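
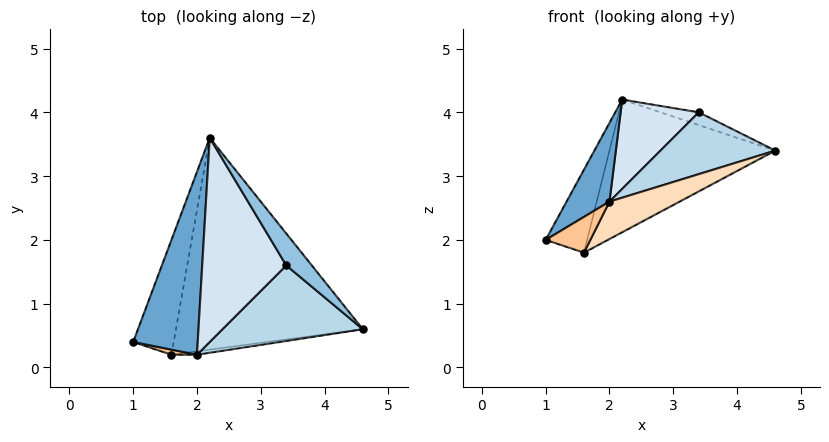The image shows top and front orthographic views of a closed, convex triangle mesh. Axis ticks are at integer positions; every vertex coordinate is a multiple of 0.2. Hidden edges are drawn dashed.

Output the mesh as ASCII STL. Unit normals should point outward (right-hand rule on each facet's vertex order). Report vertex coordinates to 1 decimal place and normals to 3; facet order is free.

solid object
 facet normal -0.533 -0.334 0.777
  outer loop
   vertex 2.0 0.2 2.6
   vertex 2.2 3.6 4.2
   vertex 1.0 0.4 2.0
  endloop
 endfacet
 facet normal 0.612 0.294 0.734
  outer loop
   vertex 3.4 1.6 4.0
   vertex 4.6 0.6 3.4
   vertex 2.2 3.6 4.2
  endloop
 endfacet
 facet normal -0.139 -0.627 0.766
  outer loop
   vertex 3.4 1.6 4.0
   vertex 2.0 0.2 2.6
   vertex 4.6 0.6 3.4
  endloop
 endfacet
 facet normal -0.458 -0.356 0.814
  outer loop
   vertex 3.4 1.6 4.0
   vertex 2.2 3.6 4.2
   vertex 2.0 0.2 2.6
  endloop
 endfacet
 facet normal -0.075 0.584 -0.808
  outer loop
   vertex 1.6 0.2 1.8
   vertex 1.0 0.4 2.0
   vertex 2.2 3.6 4.2
  endloop
 endfacet
 facet normal 0.356 0.496 -0.792
  outer loop
   vertex 1.6 0.2 1.8
   vertex 2.2 3.6 4.2
   vertex 4.6 0.6 3.4
  endloop
 endfacet
 facet normal -0.272 -0.953 0.136
  outer loop
   vertex 1.6 0.2 1.8
   vertex 2.0 0.2 2.6
   vertex 1.0 0.4 2.0
  endloop
 endfacet
 facet normal 0.178 -0.980 -0.089
  outer loop
   vertex 1.6 0.2 1.8
   vertex 4.6 0.6 3.4
   vertex 2.0 0.2 2.6
  endloop
 endfacet
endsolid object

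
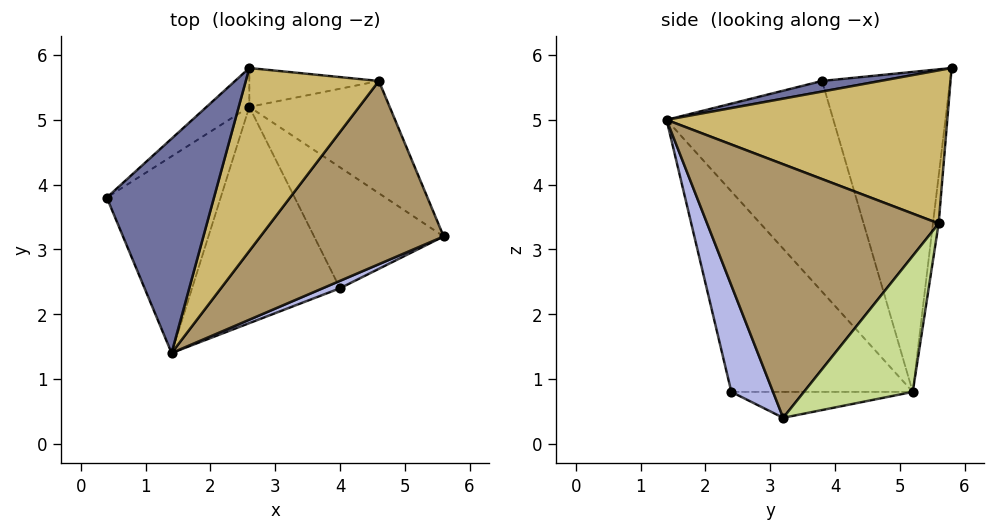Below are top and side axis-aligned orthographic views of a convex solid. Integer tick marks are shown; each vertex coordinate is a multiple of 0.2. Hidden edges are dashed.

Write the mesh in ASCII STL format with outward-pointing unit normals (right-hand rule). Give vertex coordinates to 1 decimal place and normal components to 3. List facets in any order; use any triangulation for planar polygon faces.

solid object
 facet normal 0.096 -0.203 0.974
  outer loop
   vertex 2.6 5.8 5.8
   vertex 0.4 3.8 5.6
   vertex 1.4 1.4 5.0
  endloop
 endfacet
 facet normal -0.854 -0.240 -0.462
  outer loop
   vertex 2.6 5.2 0.8
   vertex 1.4 1.4 5.0
   vertex 0.4 3.8 5.6
  endloop
 endfacet
 facet normal -0.666 0.741 -0.089
  outer loop
   vertex 2.6 5.2 0.8
   vertex 0.4 3.8 5.6
   vertex 2.6 5.8 5.8
  endloop
 endfacet
 facet normal 0.461 -0.884 0.075
  outer loop
   vertex 4.0 2.4 0.8
   vertex 5.6 3.2 0.4
   vertex 1.4 1.4 5.0
  endloop
 endfacet
 facet normal -0.195 -0.098 -0.976
  outer loop
   vertex 4.0 2.4 0.8
   vertex 2.6 5.2 0.8
   vertex 5.6 3.2 0.4
  endloop
 endfacet
 facet normal -0.746 -0.373 -0.551
  outer loop
   vertex 4.0 2.4 0.8
   vertex 1.4 1.4 5.0
   vertex 2.6 5.2 0.8
  endloop
 endfacet
 facet normal 0.448 0.765 -0.463
  outer loop
   vertex 4.6 5.6 3.4
   vertex 5.6 3.2 0.4
   vertex 2.6 5.2 0.8
  endloop
 endfacet
 facet normal -0.044 0.992 -0.119
  outer loop
   vertex 4.6 5.6 3.4
   vertex 2.6 5.2 0.8
   vertex 2.6 5.8 5.8
  endloop
 endfacet
 facet normal 0.754 -0.367 0.545
  outer loop
   vertex 4.6 5.6 3.4
   vertex 1.4 1.4 5.0
   vertex 5.6 3.2 0.4
  endloop
 endfacet
 facet normal 0.718 -0.309 0.624
  outer loop
   vertex 4.6 5.6 3.4
   vertex 2.6 5.8 5.8
   vertex 1.4 1.4 5.0
  endloop
 endfacet
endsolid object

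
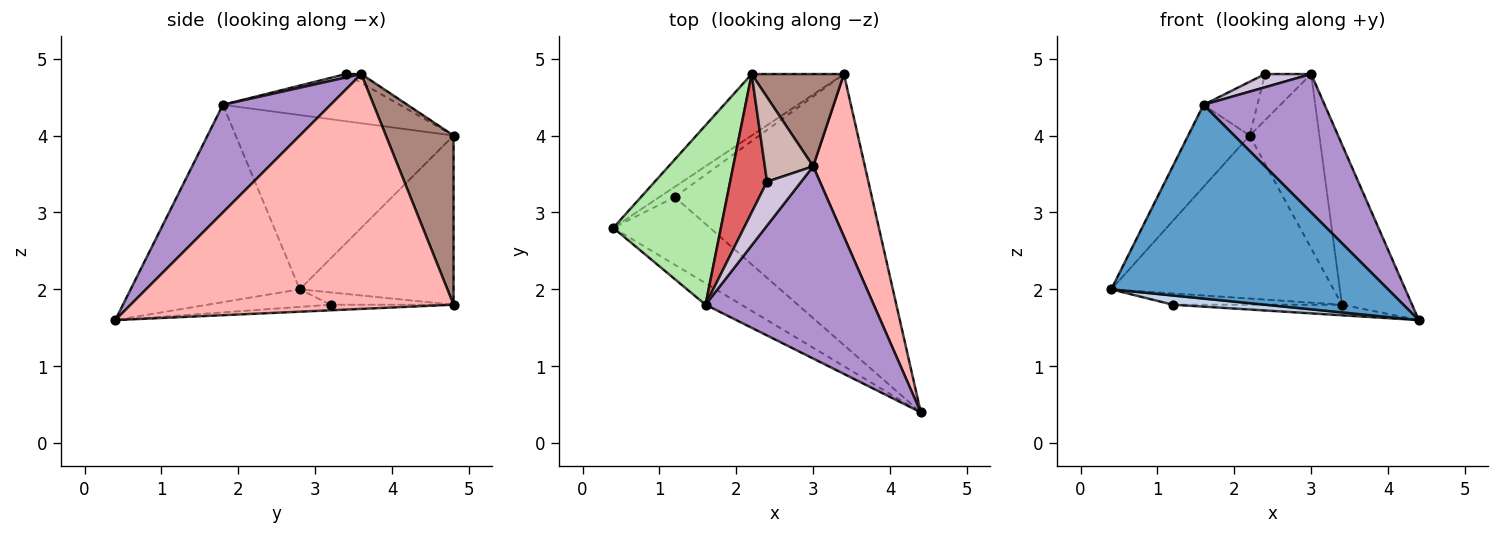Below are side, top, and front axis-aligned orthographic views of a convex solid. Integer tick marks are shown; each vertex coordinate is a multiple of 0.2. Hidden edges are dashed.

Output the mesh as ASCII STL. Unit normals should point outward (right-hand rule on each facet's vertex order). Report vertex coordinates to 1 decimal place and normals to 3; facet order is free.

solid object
 facet normal -0.519 -0.849 -0.094
  outer loop
   vertex 1.6 1.8 4.4
   vertex 0.4 2.8 2.0
   vertex 4.4 0.4 1.6
  endloop
 endfacet
 facet normal -0.177 -0.133 -0.975
  outer loop
   vertex 1.2 3.2 1.8
   vertex 4.4 0.4 1.6
   vertex 0.4 2.8 2.0
  endloop
 endfacet
 facet normal -0.474 0.652 -0.592
  outer loop
   vertex 1.2 3.2 1.8
   vertex 0.4 2.8 2.0
   vertex 3.4 4.8 1.8
  endloop
 endfacet
 facet normal -0.028 0.039 -0.999
  outer loop
   vertex 1.2 3.2 1.8
   vertex 3.4 4.8 1.8
   vertex 4.4 0.4 1.6
  endloop
 endfacet
 facet normal -0.543 0.785 -0.296
  outer loop
   vertex 2.2 4.8 4.0
   vertex 3.4 4.8 1.8
   vertex 0.4 2.8 2.0
  endloop
 endfacet
 facet normal -0.827 0.234 0.511
  outer loop
   vertex 2.2 4.8 4.0
   vertex 0.4 2.8 2.0
   vertex 1.6 1.8 4.4
  endloop
 endfacet
 facet normal -0.766 0.233 0.599
  outer loop
   vertex 2.2 4.8 4.0
   vertex 1.6 1.8 4.4
   vertex 2.4 3.4 4.8
  endloop
 endfacet
 facet normal 0.955 0.208 0.210
  outer loop
   vertex 3.0 3.6 4.8
   vertex 4.4 0.4 1.6
   vertex 3.4 4.8 1.8
  endloop
 endfacet
 facet normal 0.461 -0.519 0.720
  outer loop
   vertex 3.0 3.6 4.8
   vertex 1.6 1.8 4.4
   vertex 4.4 0.4 1.6
  endloop
 endfacet
 facet normal 0.095 -0.286 0.953
  outer loop
   vertex 3.0 3.6 4.8
   vertex 2.4 3.4 4.8
   vertex 1.6 1.8 4.4
  endloop
 endfacet
 facet normal 0.651 0.671 0.355
  outer loop
   vertex 3.0 3.6 4.8
   vertex 3.4 4.8 1.8
   vertex 2.2 4.8 4.0
  endloop
 endfacet
 facet normal -0.158 0.473 0.867
  outer loop
   vertex 3.0 3.6 4.8
   vertex 2.2 4.8 4.0
   vertex 2.4 3.4 4.8
  endloop
 endfacet
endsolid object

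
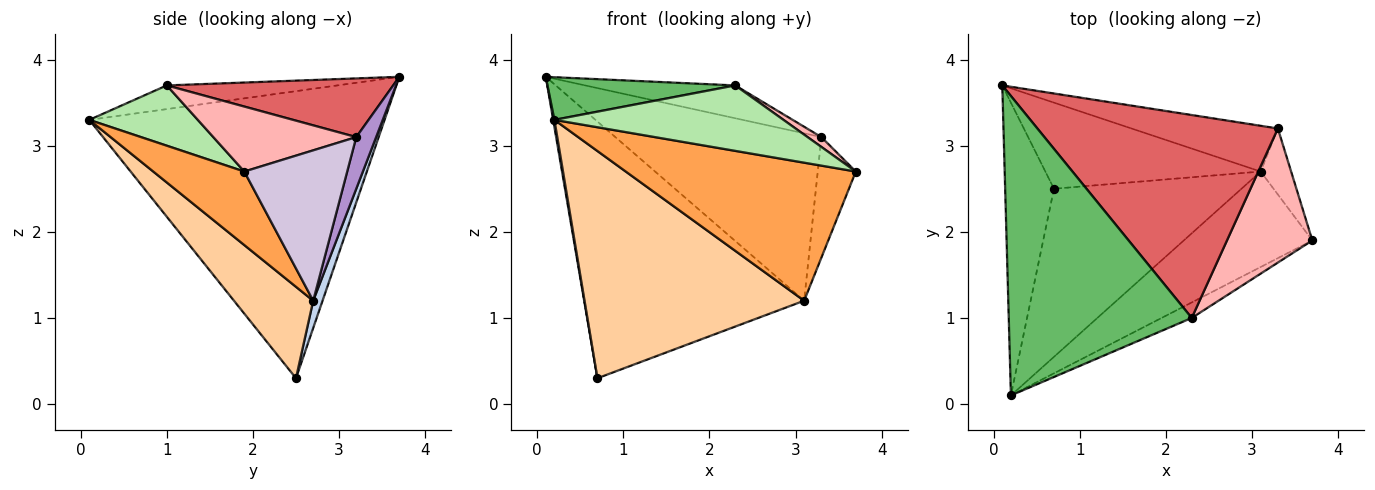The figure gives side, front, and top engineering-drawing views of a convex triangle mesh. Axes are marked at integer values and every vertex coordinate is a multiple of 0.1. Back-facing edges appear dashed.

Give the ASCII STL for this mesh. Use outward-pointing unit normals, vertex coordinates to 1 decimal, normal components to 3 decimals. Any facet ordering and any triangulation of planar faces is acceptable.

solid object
 facet normal -0.986 -0.004 -0.168
  outer loop
   vertex 0.7 2.5 0.3
   vertex 0.2 0.1 3.3
   vertex 0.1 3.7 3.8
  endloop
 endfacet
 facet normal 0.040 0.947 -0.318
  outer loop
   vertex 3.1 2.7 1.2
   vertex 0.7 2.5 0.3
   vertex 0.1 3.7 3.8
  endloop
 endfacet
 facet normal 0.309 -0.782 -0.541
  outer loop
   vertex 3.1 2.7 1.2
   vertex 3.7 1.9 2.7
   vertex 0.2 0.1 3.3
  endloop
 endfacet
 facet normal 0.279 -0.772 -0.571
  outer loop
   vertex 3.1 2.7 1.2
   vertex 0.2 0.1 3.3
   vertex 0.7 2.5 0.3
  endloop
 endfacet
 facet normal -0.127 -0.140 0.982
  outer loop
   vertex 2.3 1.0 3.7
   vertex 0.1 3.7 3.8
   vertex 0.2 0.1 3.3
  endloop
 endfacet
 facet normal 0.419 -0.884 -0.209
  outer loop
   vertex 2.3 1.0 3.7
   vertex 0.2 0.1 3.3
   vertex 3.7 1.9 2.7
  endloop
 endfacet
 facet normal 0.234 0.155 0.960
  outer loop
   vertex 3.3 3.2 3.1
   vertex 0.1 3.7 3.8
   vertex 2.3 1.0 3.7
  endloop
 endfacet
 facet normal 0.605 -0.058 0.794
  outer loop
   vertex 3.3 3.2 3.1
   vertex 2.3 1.0 3.7
   vertex 3.7 1.9 2.7
  endloop
 endfacet
 facet normal 0.093 0.960 -0.263
  outer loop
   vertex 3.3 3.2 3.1
   vertex 3.1 2.7 1.2
   vertex 0.1 3.7 3.8
  endloop
 endfacet
 facet normal 0.921 0.341 -0.187
  outer loop
   vertex 3.3 3.2 3.1
   vertex 3.7 1.9 2.7
   vertex 3.1 2.7 1.2
  endloop
 endfacet
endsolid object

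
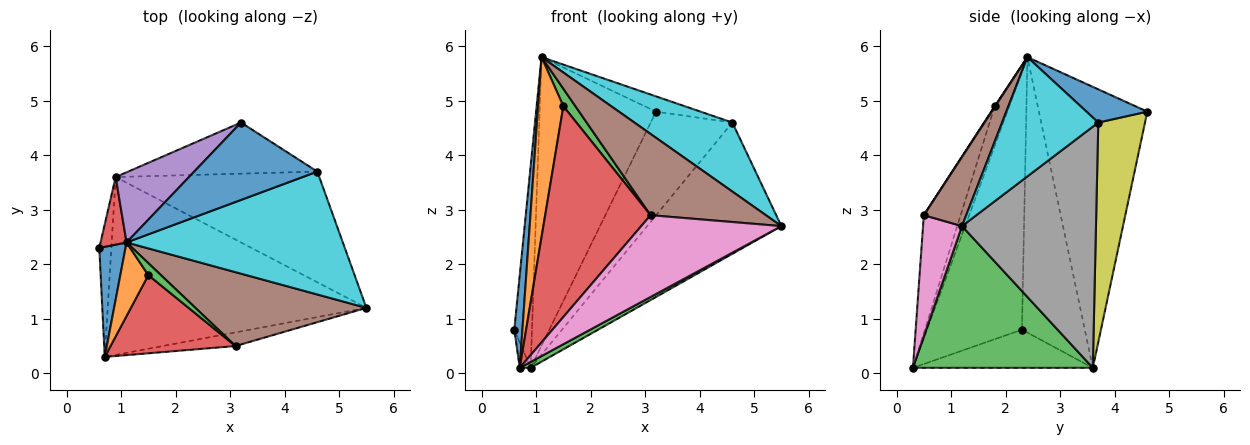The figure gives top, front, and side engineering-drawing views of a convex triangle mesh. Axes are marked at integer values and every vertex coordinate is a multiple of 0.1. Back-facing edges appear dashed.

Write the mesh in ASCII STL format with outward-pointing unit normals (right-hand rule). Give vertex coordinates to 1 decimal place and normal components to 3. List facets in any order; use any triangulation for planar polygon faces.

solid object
 facet normal -0.991 -0.085 0.101
  outer loop
   vertex 0.7 0.3 0.1
   vertex 1.1 2.4 5.8
   vertex 0.6 2.3 0.8
  endloop
 endfacet
 facet normal -0.952 0.058 -0.301
  outer loop
   vertex 0.9 3.6 0.1
   vertex 0.7 0.3 0.1
   vertex 0.6 2.3 0.8
  endloop
 endfacet
 facet normal 0.480 -0.029 -0.877
  outer loop
   vertex 0.9 3.6 0.1
   vertex 5.5 1.2 2.7
   vertex 0.7 0.3 0.1
  endloop
 endfacet
 facet normal -0.959 0.270 0.090
  outer loop
   vertex 0.9 3.6 0.1
   vertex 0.6 2.3 0.8
   vertex 1.1 2.4 5.8
  endloop
 endfacet
 facet normal -0.671 0.720 0.175
  outer loop
   vertex 0.9 3.6 0.1
   vertex 1.1 2.4 5.8
   vertex 3.2 4.6 4.8
  endloop
 endfacet
 facet normal 0.262 -0.714 0.649
  outer loop
   vertex 3.1 0.5 2.9
   vertex 5.5 1.2 2.7
   vertex 1.1 2.4 5.8
  endloop
 endfacet
 facet normal 0.264 -0.951 -0.159
  outer loop
   vertex 3.1 0.5 2.9
   vertex 0.7 0.3 0.1
   vertex 5.5 1.2 2.7
  endloop
 endfacet
 facet normal 0.607 0.608 -0.512
  outer loop
   vertex 4.6 3.7 4.6
   vertex 5.5 1.2 2.7
   vertex 0.9 3.6 0.1
  endloop
 endfacet
 facet normal 0.457 0.798 -0.393
  outer loop
   vertex 4.6 3.7 4.6
   vertex 0.9 3.6 0.1
   vertex 3.2 4.6 4.8
  endloop
 endfacet
 facet normal 0.433 -0.441 0.786
  outer loop
   vertex 4.6 3.7 4.6
   vertex 1.1 2.4 5.8
   vertex 5.5 1.2 2.7
  endloop
 endfacet
 facet normal 0.256 0.187 0.948
  outer loop
   vertex 4.6 3.7 4.6
   vertex 3.2 4.6 4.8
   vertex 1.1 2.4 5.8
  endloop
 endfacet
 facet normal -0.473 -0.816 0.334
  outer loop
   vertex 1.5 1.8 4.9
   vertex 1.1 2.4 5.8
   vertex 0.7 0.3 0.1
  endloop
 endfacet
 facet normal 0.039 -0.823 0.566
  outer loop
   vertex 1.5 1.8 4.9
   vertex 3.1 0.5 2.9
   vertex 1.1 2.4 5.8
  endloop
 endfacet
 facet normal -0.311 -0.891 0.330
  outer loop
   vertex 1.5 1.8 4.9
   vertex 0.7 0.3 0.1
   vertex 3.1 0.5 2.9
  endloop
 endfacet
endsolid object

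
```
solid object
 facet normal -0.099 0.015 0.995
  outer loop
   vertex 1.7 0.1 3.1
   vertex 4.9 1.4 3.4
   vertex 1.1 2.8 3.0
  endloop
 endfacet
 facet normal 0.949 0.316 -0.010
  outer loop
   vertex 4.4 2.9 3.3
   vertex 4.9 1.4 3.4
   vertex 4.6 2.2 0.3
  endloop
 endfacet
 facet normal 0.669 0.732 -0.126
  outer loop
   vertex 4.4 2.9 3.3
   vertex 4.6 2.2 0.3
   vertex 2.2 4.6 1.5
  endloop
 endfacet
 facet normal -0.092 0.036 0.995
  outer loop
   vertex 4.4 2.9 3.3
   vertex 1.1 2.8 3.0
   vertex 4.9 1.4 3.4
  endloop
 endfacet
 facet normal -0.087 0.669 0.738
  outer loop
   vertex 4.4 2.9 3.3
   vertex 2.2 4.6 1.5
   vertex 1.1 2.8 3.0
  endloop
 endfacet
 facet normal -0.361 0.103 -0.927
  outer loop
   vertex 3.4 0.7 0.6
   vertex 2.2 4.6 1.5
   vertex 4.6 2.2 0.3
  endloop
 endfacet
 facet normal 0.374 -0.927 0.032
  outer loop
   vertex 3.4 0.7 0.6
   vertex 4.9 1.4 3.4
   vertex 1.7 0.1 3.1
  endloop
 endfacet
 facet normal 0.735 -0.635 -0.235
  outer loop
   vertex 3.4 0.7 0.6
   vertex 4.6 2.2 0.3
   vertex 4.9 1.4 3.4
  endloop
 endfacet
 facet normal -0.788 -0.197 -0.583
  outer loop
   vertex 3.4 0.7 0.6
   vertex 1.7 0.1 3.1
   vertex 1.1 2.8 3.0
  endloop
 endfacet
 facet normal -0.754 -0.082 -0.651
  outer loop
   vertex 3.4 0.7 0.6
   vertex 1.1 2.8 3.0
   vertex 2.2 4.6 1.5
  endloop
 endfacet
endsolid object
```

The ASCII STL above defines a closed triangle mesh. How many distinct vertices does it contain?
7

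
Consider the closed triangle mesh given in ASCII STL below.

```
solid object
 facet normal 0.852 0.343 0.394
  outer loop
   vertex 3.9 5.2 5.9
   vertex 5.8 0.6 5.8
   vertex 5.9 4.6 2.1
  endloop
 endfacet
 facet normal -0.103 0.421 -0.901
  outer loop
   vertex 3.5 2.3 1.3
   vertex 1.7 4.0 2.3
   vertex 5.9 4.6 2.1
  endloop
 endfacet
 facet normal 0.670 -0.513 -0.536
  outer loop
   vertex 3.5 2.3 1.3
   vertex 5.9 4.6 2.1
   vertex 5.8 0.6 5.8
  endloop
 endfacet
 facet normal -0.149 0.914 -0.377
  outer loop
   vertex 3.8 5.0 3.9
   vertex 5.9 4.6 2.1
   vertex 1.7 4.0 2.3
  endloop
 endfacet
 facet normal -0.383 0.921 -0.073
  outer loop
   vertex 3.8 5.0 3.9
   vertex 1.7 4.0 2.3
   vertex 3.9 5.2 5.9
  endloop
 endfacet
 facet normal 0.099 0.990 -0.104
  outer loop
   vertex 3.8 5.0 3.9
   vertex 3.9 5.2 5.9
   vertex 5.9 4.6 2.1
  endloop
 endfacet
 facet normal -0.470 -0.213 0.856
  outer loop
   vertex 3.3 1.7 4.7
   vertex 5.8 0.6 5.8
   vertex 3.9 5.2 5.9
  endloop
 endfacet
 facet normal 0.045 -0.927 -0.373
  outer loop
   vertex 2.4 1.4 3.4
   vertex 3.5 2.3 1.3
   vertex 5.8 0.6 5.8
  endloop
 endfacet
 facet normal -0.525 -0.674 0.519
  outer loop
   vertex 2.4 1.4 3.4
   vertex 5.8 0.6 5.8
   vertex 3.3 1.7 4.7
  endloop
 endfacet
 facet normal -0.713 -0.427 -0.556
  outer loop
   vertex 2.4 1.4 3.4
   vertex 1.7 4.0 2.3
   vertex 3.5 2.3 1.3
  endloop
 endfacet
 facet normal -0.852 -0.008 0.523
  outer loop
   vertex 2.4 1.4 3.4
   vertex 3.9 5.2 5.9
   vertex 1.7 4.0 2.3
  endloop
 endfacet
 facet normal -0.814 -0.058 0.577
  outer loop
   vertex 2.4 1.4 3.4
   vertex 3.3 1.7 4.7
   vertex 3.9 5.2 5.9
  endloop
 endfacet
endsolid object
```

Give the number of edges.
18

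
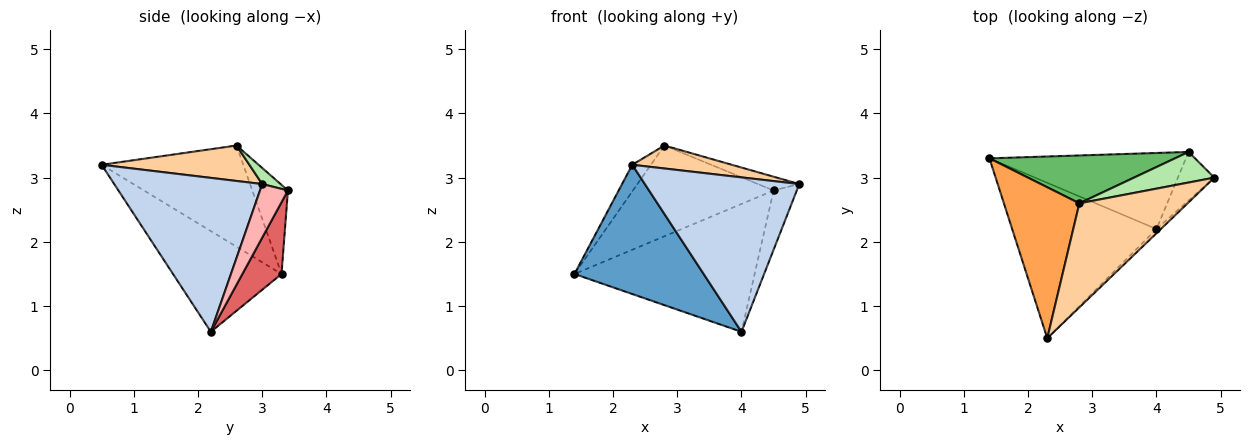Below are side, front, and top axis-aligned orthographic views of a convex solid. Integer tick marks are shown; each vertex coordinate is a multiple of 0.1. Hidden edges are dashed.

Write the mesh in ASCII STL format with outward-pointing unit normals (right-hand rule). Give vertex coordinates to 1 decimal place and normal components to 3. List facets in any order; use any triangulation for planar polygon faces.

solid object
 facet normal -0.473 -0.563 -0.678
  outer loop
   vertex 4.0 2.2 0.6
   vertex 2.3 0.5 3.2
   vertex 1.4 3.3 1.5
  endloop
 endfacet
 facet normal 0.692 -0.722 -0.020
  outer loop
   vertex 4.0 2.2 0.6
   vertex 4.9 3.0 2.9
   vertex 2.3 0.5 3.2
  endloop
 endfacet
 facet normal -0.797 0.105 0.595
  outer loop
   vertex 2.8 2.6 3.5
   vertex 1.4 3.3 1.5
   vertex 2.3 0.5 3.2
  endloop
 endfacet
 facet normal 0.305 -0.205 0.930
  outer loop
   vertex 2.8 2.6 3.5
   vertex 2.3 0.5 3.2
   vertex 4.9 3.0 2.9
  endloop
 endfacet
 facet normal -0.219 0.863 0.455
  outer loop
   vertex 4.5 3.4 2.8
   vertex 1.4 3.3 1.5
   vertex 2.8 2.6 3.5
  endloop
 endfacet
 facet normal 0.179 0.404 0.897
  outer loop
   vertex 4.5 3.4 2.8
   vertex 2.8 2.6 3.5
   vertex 4.9 3.0 2.9
  endloop
 endfacet
 facet normal 0.183 0.845 -0.503
  outer loop
   vertex 4.5 3.4 2.8
   vertex 4.0 2.2 0.6
   vertex 1.4 3.3 1.5
  endloop
 endfacet
 facet normal 0.682 0.566 -0.464
  outer loop
   vertex 4.5 3.4 2.8
   vertex 4.9 3.0 2.9
   vertex 4.0 2.2 0.6
  endloop
 endfacet
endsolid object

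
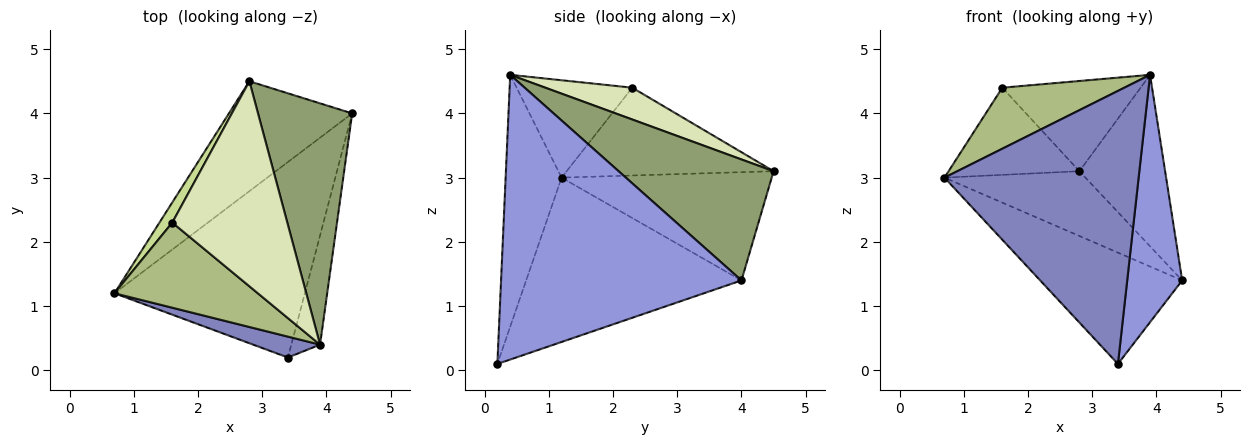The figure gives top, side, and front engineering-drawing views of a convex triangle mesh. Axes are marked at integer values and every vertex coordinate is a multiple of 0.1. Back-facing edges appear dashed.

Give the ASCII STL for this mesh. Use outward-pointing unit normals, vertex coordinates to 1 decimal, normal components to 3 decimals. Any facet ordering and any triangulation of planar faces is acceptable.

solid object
 facet normal -0.600 0.396 -0.695
  outer loop
   vertex 3.4 0.2 0.1
   vertex 0.7 1.2 3.0
   vertex 4.4 4.0 1.4
  endloop
 endfacet
 facet normal -0.276 -0.958 0.073
  outer loop
   vertex 3.4 0.2 0.1
   vertex 3.9 0.4 4.6
   vertex 0.7 1.2 3.0
  endloop
 endfacet
 facet normal 0.970 -0.222 -0.098
  outer loop
   vertex 3.4 0.2 0.1
   vertex 4.4 4.0 1.4
   vertex 3.9 0.4 4.6
  endloop
 endfacet
 facet normal -0.603 0.405 -0.687
  outer loop
   vertex 2.8 4.5 3.1
   vertex 4.4 4.0 1.4
   vertex 0.7 1.2 3.0
  endloop
 endfacet
 facet normal 0.723 0.400 0.563
  outer loop
   vertex 2.8 4.5 3.1
   vertex 3.9 0.4 4.6
   vertex 4.4 4.0 1.4
  endloop
 endfacet
 facet normal -0.483 -0.510 0.711
  outer loop
   vertex 1.6 2.3 4.4
   vertex 0.7 1.2 3.0
   vertex 3.9 0.4 4.6
  endloop
 endfacet
 facet normal -0.839 0.530 0.123
  outer loop
   vertex 1.6 2.3 4.4
   vertex 2.8 4.5 3.1
   vertex 0.7 1.2 3.0
  endloop
 endfacet
 facet normal 0.245 0.390 0.887
  outer loop
   vertex 1.6 2.3 4.4
   vertex 3.9 0.4 4.6
   vertex 2.8 4.5 3.1
  endloop
 endfacet
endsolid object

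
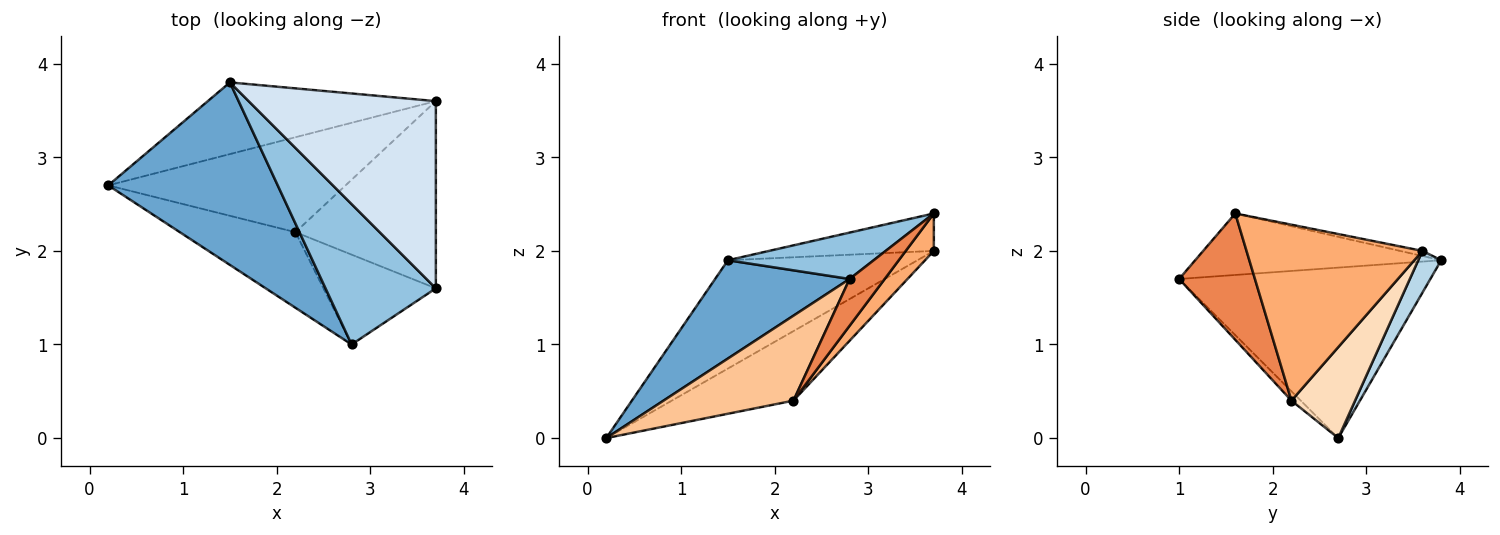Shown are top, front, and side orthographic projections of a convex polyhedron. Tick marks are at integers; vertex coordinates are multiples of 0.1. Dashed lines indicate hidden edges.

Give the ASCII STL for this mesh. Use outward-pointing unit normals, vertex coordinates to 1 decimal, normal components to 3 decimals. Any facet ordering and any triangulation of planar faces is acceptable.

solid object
 facet normal -0.663 -0.355 0.659
  outer loop
   vertex 2.8 1.0 1.7
   vertex 1.5 3.8 1.9
   vertex 0.2 2.7 0.0
  endloop
 endfacet
 facet normal -0.468 -0.277 0.839
  outer loop
   vertex 2.8 1.0 1.7
   vertex 3.7 1.6 2.4
   vertex 1.5 3.8 1.9
  endloop
 endfacet
 facet normal 0.100 0.830 -0.549
  outer loop
   vertex 3.7 3.6 2.0
   vertex 0.2 2.7 0.0
   vertex 1.5 3.8 1.9
  endloop
 endfacet
 facet normal -0.027 0.196 0.980
  outer loop
   vertex 3.7 3.6 2.0
   vertex 1.5 3.8 1.9
   vertex 3.7 1.6 2.4
  endloop
 endfacet
 facet normal 0.706 -0.327 -0.628
  outer loop
   vertex 2.2 2.2 0.4
   vertex 3.7 1.6 2.4
   vertex 2.8 1.0 1.7
  endloop
 endfacet
 facet normal 0.776 -0.124 -0.619
  outer loop
   vertex 2.2 2.2 0.4
   vertex 3.7 3.6 2.0
   vertex 3.7 1.6 2.4
  endloop
 endfacet
 facet normal -0.054 -0.746 -0.664
  outer loop
   vertex 2.2 2.2 0.4
   vertex 2.8 1.0 1.7
   vertex 0.2 2.7 0.0
  endloop
 endfacet
 facet normal 0.295 0.565 -0.771
  outer loop
   vertex 2.2 2.2 0.4
   vertex 0.2 2.7 0.0
   vertex 3.7 3.6 2.0
  endloop
 endfacet
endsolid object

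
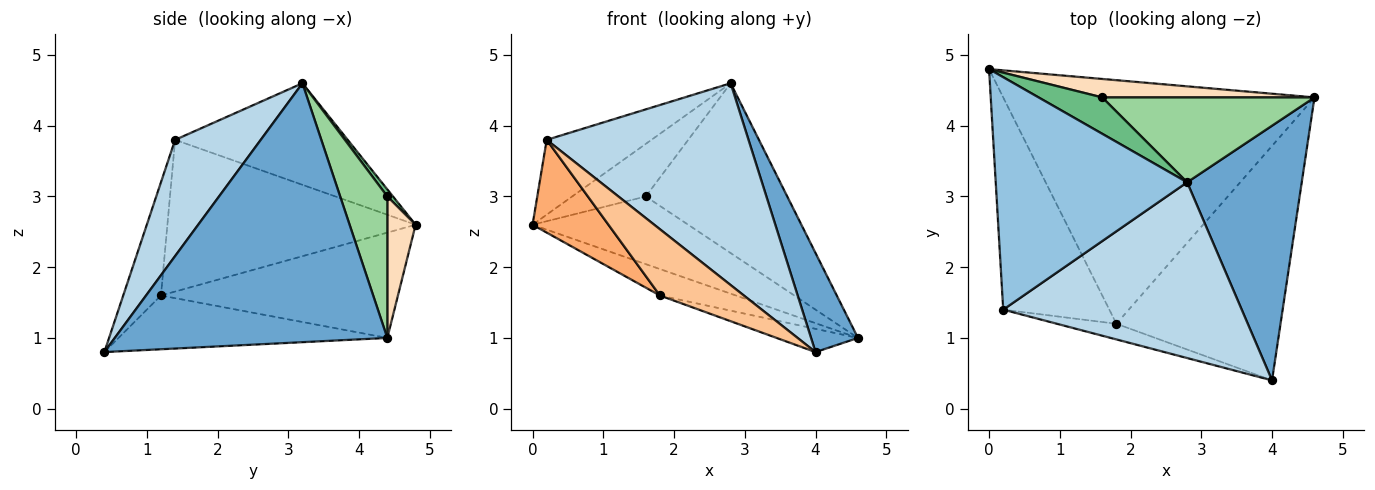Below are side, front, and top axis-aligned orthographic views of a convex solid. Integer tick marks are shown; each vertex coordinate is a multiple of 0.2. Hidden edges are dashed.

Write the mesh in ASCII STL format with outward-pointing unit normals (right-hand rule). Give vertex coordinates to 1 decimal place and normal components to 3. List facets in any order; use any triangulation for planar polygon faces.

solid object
 facet normal 0.903 -0.155 0.400
  outer loop
   vertex 2.8 3.2 4.6
   vertex 4.0 0.4 0.8
   vertex 4.6 4.4 1.0
  endloop
 endfacet
 facet normal -0.451 0.273 0.850
  outer loop
   vertex 0.2 1.4 3.8
   vertex 2.8 3.2 4.6
   vertex 0.0 4.8 2.6
  endloop
 endfacet
 facet normal 0.305 -0.718 0.625
  outer loop
   vertex 0.2 1.4 3.8
   vertex 4.0 0.4 0.8
   vertex 2.8 3.2 4.6
  endloop
 endfacet
 facet normal -0.319 0.102 -0.942
  outer loop
   vertex 1.8 1.2 1.6
   vertex 0.0 4.8 2.6
   vertex 4.6 4.4 1.0
  endloop
 endfacet
 facet normal -0.310 0.094 -0.946
  outer loop
   vertex 1.8 1.2 1.6
   vertex 4.6 4.4 1.0
   vertex 4.0 0.4 0.8
  endloop
 endfacet
 facet normal -0.795 -0.243 -0.556
  outer loop
   vertex 1.8 1.2 1.6
   vertex 0.2 1.4 3.8
   vertex 0.0 4.8 2.6
  endloop
 endfacet
 facet normal -0.401 -0.892 -0.210
  outer loop
   vertex 1.8 1.2 1.6
   vertex 4.0 0.4 0.8
   vertex 0.2 1.4 3.8
  endloop
 endfacet
 facet normal 0.173 0.950 0.259
  outer loop
   vertex 1.6 4.4 3.0
   vertex 4.6 4.4 1.0
   vertex 0.0 4.8 2.6
  endloop
 endfacet
 facet normal 0.063 0.821 0.568
  outer loop
   vertex 1.6 4.4 3.0
   vertex 0.0 4.8 2.6
   vertex 2.8 3.2 4.6
  endloop
 endfacet
 facet normal 0.286 0.857 0.429
  outer loop
   vertex 1.6 4.4 3.0
   vertex 2.8 3.2 4.6
   vertex 4.6 4.4 1.0
  endloop
 endfacet
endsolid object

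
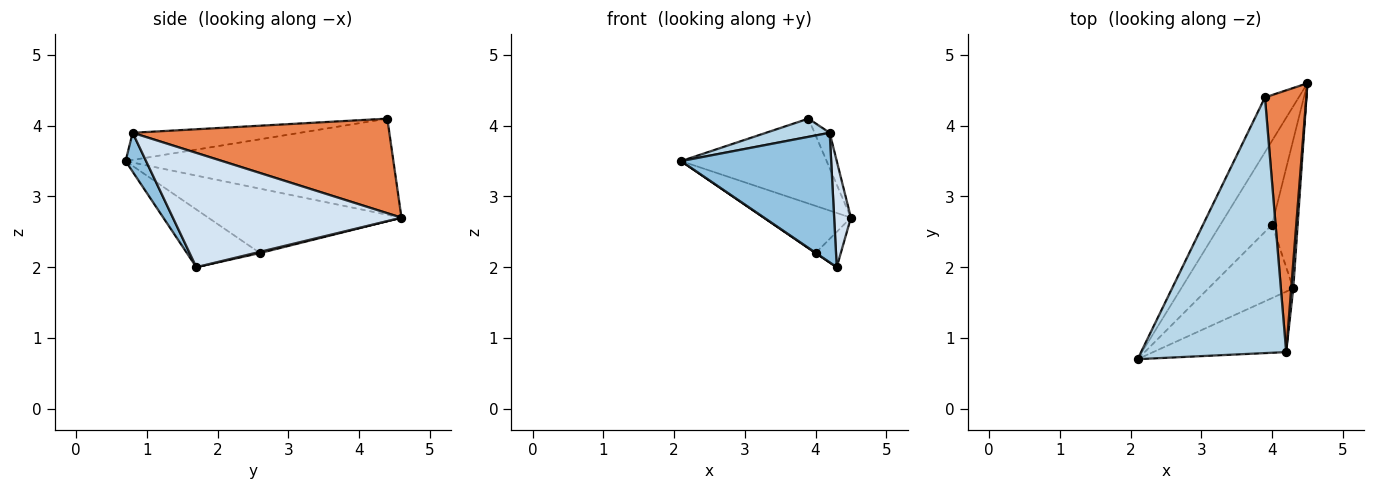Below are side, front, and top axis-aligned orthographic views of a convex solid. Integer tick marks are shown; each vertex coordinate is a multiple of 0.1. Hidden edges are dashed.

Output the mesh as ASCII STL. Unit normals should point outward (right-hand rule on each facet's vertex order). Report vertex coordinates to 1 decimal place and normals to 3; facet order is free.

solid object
 facet normal -0.840 0.456 -0.295
  outer loop
   vertex 3.9 4.4 4.1
   vertex 4.5 4.6 2.7
   vertex 2.1 0.7 3.5
  endloop
 endfacet
 facet normal 0.123 -0.899 -0.420
  outer loop
   vertex 4.2 0.8 3.9
   vertex 2.1 0.7 3.5
   vertex 4.3 1.7 2.0
  endloop
 endfacet
 facet normal -0.183 -0.070 0.981
  outer loop
   vertex 4.2 0.8 3.9
   vertex 3.9 4.4 4.1
   vertex 2.1 0.7 3.5
  endloop
 endfacet
 facet normal 0.997 -0.073 0.018
  outer loop
   vertex 4.2 0.8 3.9
   vertex 4.3 1.7 2.0
   vertex 4.5 4.6 2.7
  endloop
 endfacet
 facet normal 0.915 0.054 0.400
  outer loop
   vertex 4.2 0.8 3.9
   vertex 4.5 4.6 2.7
   vertex 3.9 4.4 4.1
  endloop
 endfacet
 facet normal -0.736 0.332 -0.591
  outer loop
   vertex 4.0 2.6 2.2
   vertex 2.1 0.7 3.5
   vertex 4.5 4.6 2.7
  endloop
 endfacet
 facet normal -0.562 -0.004 -0.827
  outer loop
   vertex 4.0 2.6 2.2
   vertex 4.3 1.7 2.0
   vertex 2.1 0.7 3.5
  endloop
 endfacet
 facet normal 0.046 0.231 -0.972
  outer loop
   vertex 4.0 2.6 2.2
   vertex 4.5 4.6 2.7
   vertex 4.3 1.7 2.0
  endloop
 endfacet
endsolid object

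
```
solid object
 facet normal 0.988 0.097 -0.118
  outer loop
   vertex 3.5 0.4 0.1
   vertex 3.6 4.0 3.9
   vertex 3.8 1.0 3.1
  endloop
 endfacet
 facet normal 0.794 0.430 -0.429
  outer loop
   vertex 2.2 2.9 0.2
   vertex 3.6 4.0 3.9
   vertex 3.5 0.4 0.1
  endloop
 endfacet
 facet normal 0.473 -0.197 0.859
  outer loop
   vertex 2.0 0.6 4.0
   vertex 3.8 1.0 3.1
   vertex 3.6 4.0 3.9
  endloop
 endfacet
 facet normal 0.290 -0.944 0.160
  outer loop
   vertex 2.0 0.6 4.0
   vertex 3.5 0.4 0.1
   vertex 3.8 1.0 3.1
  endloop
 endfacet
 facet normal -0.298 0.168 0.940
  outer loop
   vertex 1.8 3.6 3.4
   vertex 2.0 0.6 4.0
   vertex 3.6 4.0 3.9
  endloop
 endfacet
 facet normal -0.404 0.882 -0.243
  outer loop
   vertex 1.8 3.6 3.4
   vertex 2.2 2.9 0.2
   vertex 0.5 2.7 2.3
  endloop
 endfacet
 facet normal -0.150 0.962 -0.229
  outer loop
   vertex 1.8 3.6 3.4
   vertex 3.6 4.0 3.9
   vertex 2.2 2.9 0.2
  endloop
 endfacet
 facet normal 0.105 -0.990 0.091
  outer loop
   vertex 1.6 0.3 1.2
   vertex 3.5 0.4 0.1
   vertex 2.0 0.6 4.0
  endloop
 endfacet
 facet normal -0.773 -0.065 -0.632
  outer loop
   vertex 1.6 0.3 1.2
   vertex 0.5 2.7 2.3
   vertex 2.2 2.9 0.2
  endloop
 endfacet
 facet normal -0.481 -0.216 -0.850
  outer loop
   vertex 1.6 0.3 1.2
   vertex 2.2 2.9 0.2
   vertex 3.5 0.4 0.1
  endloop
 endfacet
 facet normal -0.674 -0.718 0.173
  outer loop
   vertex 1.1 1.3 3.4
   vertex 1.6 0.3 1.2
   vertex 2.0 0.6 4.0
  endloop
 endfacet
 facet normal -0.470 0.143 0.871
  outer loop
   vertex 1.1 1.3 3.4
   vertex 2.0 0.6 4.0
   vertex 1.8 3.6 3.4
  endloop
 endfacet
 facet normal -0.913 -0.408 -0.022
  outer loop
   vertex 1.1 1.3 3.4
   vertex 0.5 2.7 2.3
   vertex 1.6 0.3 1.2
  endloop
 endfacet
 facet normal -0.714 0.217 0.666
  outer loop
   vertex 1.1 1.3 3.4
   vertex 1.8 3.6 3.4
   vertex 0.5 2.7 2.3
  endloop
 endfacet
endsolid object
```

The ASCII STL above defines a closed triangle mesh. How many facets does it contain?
14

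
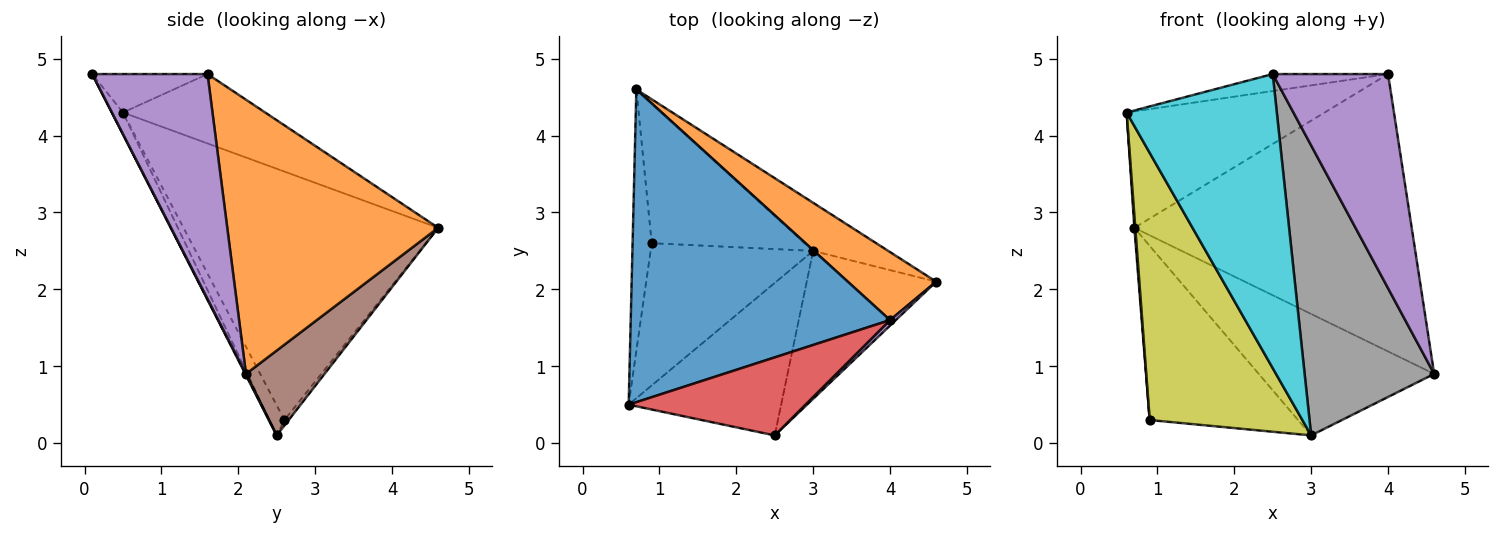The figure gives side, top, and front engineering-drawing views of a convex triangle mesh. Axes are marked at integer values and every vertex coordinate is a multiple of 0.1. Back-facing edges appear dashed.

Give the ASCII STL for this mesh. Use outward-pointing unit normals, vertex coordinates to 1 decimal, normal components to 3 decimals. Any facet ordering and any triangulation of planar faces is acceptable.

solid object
 facet normal -0.243 0.338 0.909
  outer loop
   vertex 4.0 1.6 4.8
   vertex 0.7 4.6 2.8
   vertex 0.6 0.5 4.3
  endloop
 endfacet
 facet normal 0.594 0.781 0.192
  outer loop
   vertex 4.0 1.6 4.8
   vertex 4.6 2.1 0.9
   vertex 0.7 4.6 2.8
  endloop
 endfacet
 facet normal -0.997 -0.004 -0.077
  outer loop
   vertex 0.9 2.6 0.3
   vertex 0.6 0.5 4.3
   vertex 0.7 4.6 2.8
  endloop
 endfacet
 facet normal -0.208 0.208 0.956
  outer loop
   vertex 2.5 0.1 4.8
   vertex 4.0 1.6 4.8
   vertex 0.6 0.5 4.3
  endloop
 endfacet
 facet normal 0.707 -0.707 0.018
  outer loop
   vertex 2.5 0.1 4.8
   vertex 4.6 2.1 0.9
   vertex 4.0 1.6 4.8
  endloop
 endfacet
 facet normal 0.385 0.858 -0.340
  outer loop
   vertex 3.0 2.5 0.1
   vertex 0.7 4.6 2.8
   vertex 4.6 2.1 0.9
  endloop
 endfacet
 facet normal -0.022 0.780 -0.626
  outer loop
   vertex 3.0 2.5 0.1
   vertex 0.9 2.6 0.3
   vertex 0.7 4.6 2.8
  endloop
 endfacet
 facet normal 0.004 -0.891 -0.454
  outer loop
   vertex 3.0 2.5 0.1
   vertex 4.6 2.1 0.9
   vertex 2.5 0.1 4.8
  endloop
 endfacet
 facet normal -0.086 -0.879 -0.468
  outer loop
   vertex 3.0 2.5 0.1
   vertex 0.6 0.5 4.3
   vertex 0.9 2.6 0.3
  endloop
 endfacet
 facet normal -0.066 -0.886 -0.459
  outer loop
   vertex 3.0 2.5 0.1
   vertex 2.5 0.1 4.8
   vertex 0.6 0.5 4.3
  endloop
 endfacet
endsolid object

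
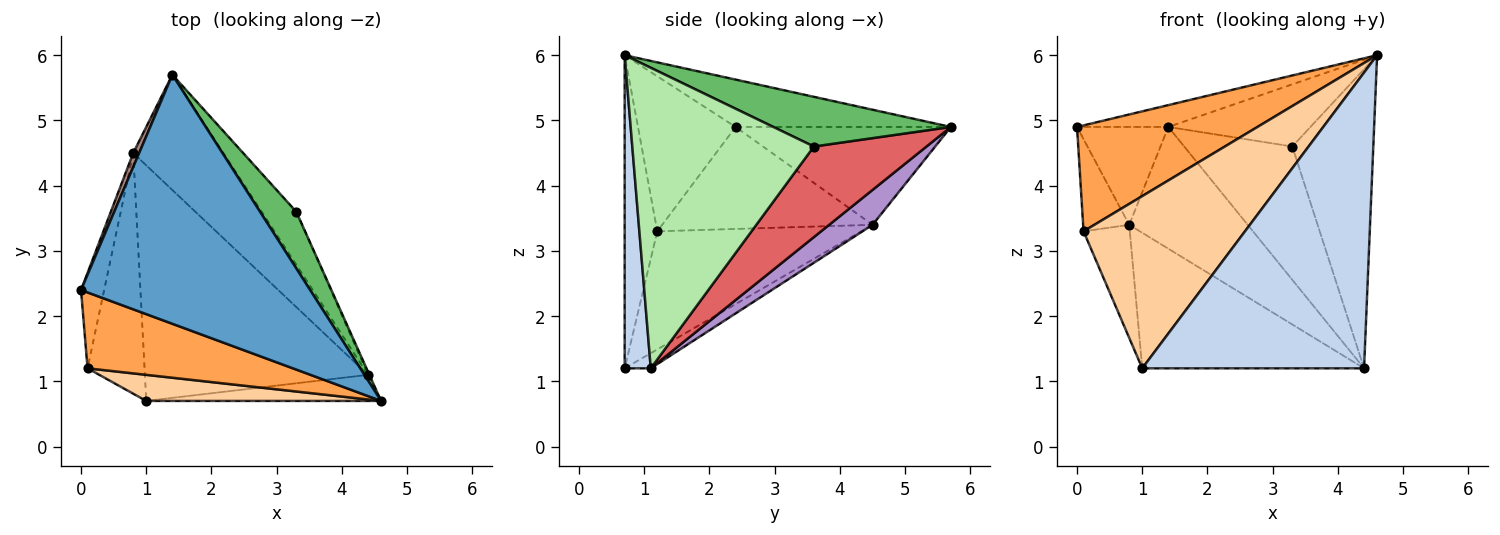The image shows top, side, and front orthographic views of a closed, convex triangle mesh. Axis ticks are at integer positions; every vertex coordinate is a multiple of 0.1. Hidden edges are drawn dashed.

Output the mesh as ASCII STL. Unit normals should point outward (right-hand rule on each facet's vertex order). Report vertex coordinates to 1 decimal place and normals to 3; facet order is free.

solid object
 facet normal -0.202 0.086 0.976
  outer loop
   vertex 1.4 5.7 4.9
   vertex 0.0 2.4 4.9
   vertex 4.6 0.7 6.0
  endloop
 endfacet
 facet normal 0.116 -0.989 -0.087
  outer loop
   vertex 4.4 1.1 1.2
   vertex 4.6 0.7 6.0
   vertex 1.0 0.7 1.2
  endloop
 endfacet
 facet normal -0.403 -0.744 0.533
  outer loop
   vertex 0.1 1.2 3.3
   vertex 4.6 0.7 6.0
   vertex 0.0 2.4 4.9
  endloop
 endfacet
 facet normal -0.196 -0.970 0.147
  outer loop
   vertex 0.1 1.2 3.3
   vertex 1.0 0.7 1.2
   vertex 4.6 0.7 6.0
  endloop
 endfacet
 facet normal 0.678 0.543 0.495
  outer loop
   vertex 3.3 3.6 4.6
   vertex 1.4 5.7 4.9
   vertex 4.6 0.7 6.0
  endloop
 endfacet
 facet normal 0.913 0.407 -0.004
  outer loop
   vertex 3.3 3.6 4.6
   vertex 4.6 0.7 6.0
   vertex 4.4 1.1 1.2
  endloop
 endfacet
 facet normal 0.696 0.667 -0.266
  outer loop
   vertex 3.3 3.6 4.6
   vertex 4.4 1.1 1.2
   vertex 1.4 5.7 4.9
  endloop
 endfacet
 facet normal -0.882 0.200 -0.426
  outer loop
   vertex 0.8 4.5 3.4
   vertex 1.0 0.7 1.2
   vertex 0.1 1.2 3.3
  endloop
 endfacet
 facet normal 0.257 0.702 -0.664
  outer loop
   vertex 0.8 4.5 3.4
   vertex 1.4 5.7 4.9
   vertex 4.4 1.1 1.2
  endloop
 endfacet
 facet normal -0.059 0.498 -0.865
  outer loop
   vertex 0.8 4.5 3.4
   vertex 4.4 1.1 1.2
   vertex 1.0 0.7 1.2
  endloop
 endfacet
 facet normal -0.919 0.390 0.056
  outer loop
   vertex 0.8 4.5 3.4
   vertex 0.0 2.4 4.9
   vertex 1.4 5.7 4.9
  endloop
 endfacet
 facet normal -0.954 0.209 -0.216
  outer loop
   vertex 0.8 4.5 3.4
   vertex 0.1 1.2 3.3
   vertex 0.0 2.4 4.9
  endloop
 endfacet
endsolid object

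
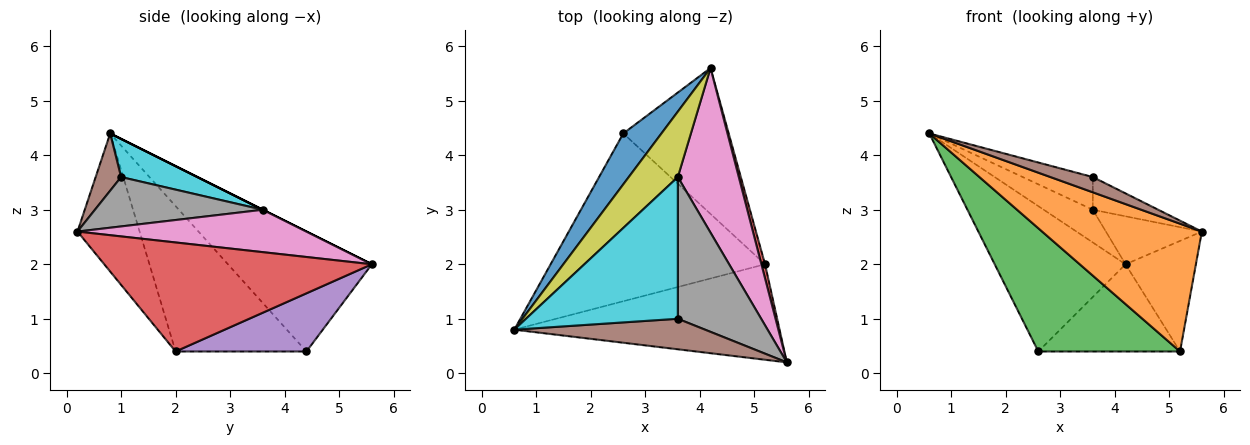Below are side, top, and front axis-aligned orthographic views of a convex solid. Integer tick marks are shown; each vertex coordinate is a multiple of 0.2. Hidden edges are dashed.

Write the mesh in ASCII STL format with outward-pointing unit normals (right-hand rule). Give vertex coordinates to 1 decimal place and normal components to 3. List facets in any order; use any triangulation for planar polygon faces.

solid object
 facet normal -0.720 0.655 0.229
  outer loop
   vertex 2.6 4.4 0.4
   vertex 0.6 0.8 4.4
   vertex 4.2 5.6 2.0
  endloop
 endfacet
 facet normal -0.298 -0.765 -0.572
  outer loop
   vertex 5.2 2.0 0.4
   vertex 5.6 0.2 2.6
   vertex 0.6 0.8 4.4
  endloop
 endfacet
 facet normal -0.480 -0.519 -0.707
  outer loop
   vertex 5.2 2.0 0.4
   vertex 0.6 0.8 4.4
   vertex 2.6 4.4 0.4
  endloop
 endfacet
 facet normal 0.967 0.254 0.032
  outer loop
   vertex 5.2 2.0 0.4
   vertex 4.2 5.6 2.0
   vertex 5.6 0.2 2.6
  endloop
 endfacet
 facet normal 0.428 0.464 -0.776
  outer loop
   vertex 5.2 2.0 0.4
   vertex 2.6 4.4 0.4
   vertex 4.2 5.6 2.0
  endloop
 endfacet
 facet normal 0.259 -0.432 0.864
  outer loop
   vertex 3.6 1.0 3.6
   vertex 0.6 0.8 4.4
   vertex 5.6 0.2 2.6
  endloop
 endfacet
 facet normal 0.555 0.233 0.798
  outer loop
   vertex 3.6 3.6 3.0
   vertex 5.6 0.2 2.6
   vertex 4.2 5.6 2.0
  endloop
 endfacet
 facet normal 0.500 0.195 0.844
  outer loop
   vertex 3.6 3.6 3.0
   vertex 3.6 1.0 3.6
   vertex 5.6 0.2 2.6
  endloop
 endfacet
 facet normal 0.000 0.447 0.894
  outer loop
   vertex 3.6 3.6 3.0
   vertex 4.2 5.6 2.0
   vertex 0.6 0.8 4.4
  endloop
 endfacet
 facet normal 0.238 0.218 0.946
  outer loop
   vertex 3.6 3.6 3.0
   vertex 0.6 0.8 4.4
   vertex 3.6 1.0 3.6
  endloop
 endfacet
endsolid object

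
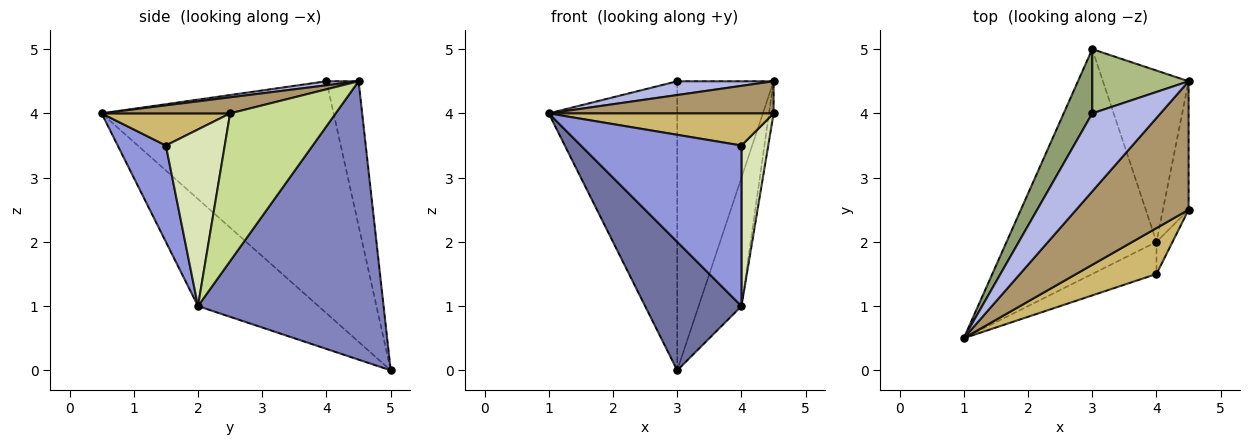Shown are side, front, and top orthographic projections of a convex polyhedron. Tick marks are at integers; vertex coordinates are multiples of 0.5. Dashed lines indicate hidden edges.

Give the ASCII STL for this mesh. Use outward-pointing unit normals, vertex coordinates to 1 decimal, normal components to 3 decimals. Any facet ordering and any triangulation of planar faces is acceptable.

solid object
 facet normal -0.527 -0.422 -0.738
  outer loop
   vertex 4.0 2.0 1.0
   vertex 1.0 0.5 4.0
   vertex 3.0 5.0 0.0
  endloop
 endfacet
 facet normal 0.933 0.215 -0.287
  outer loop
   vertex 4.0 2.0 1.0
   vertex 3.0 5.0 0.0
   vertex 4.5 4.5 4.5
  endloop
 endfacet
 facet normal 0.282 -0.941 -0.188
  outer loop
   vertex 4.0 1.5 3.5
   vertex 1.0 0.5 4.0
   vertex 4.0 2.0 1.0
  endloop
 endfacet
 facet normal 0.058 -0.173 0.983
  outer loop
   vertex 3.0 4.0 4.5
   vertex 1.0 0.5 4.0
   vertex 4.5 4.5 4.5
  endloop
 endfacet
 facet normal -0.870 0.482 0.107
  outer loop
   vertex 3.0 4.0 4.5
   vertex 3.0 5.0 0.0
   vertex 1.0 0.5 4.0
  endloop
 endfacet
 facet normal -0.309 0.928 0.206
  outer loop
   vertex 3.0 4.0 4.5
   vertex 4.5 4.5 4.5
   vertex 3.0 5.0 0.0
  endloop
 endfacet
 facet normal 0.984 0.043 -0.171
  outer loop
   vertex 4.5 2.5 4.0
   vertex 4.0 2.0 1.0
   vertex 4.5 4.5 4.5
  endloop
 endfacet
 facet normal 0.907 -0.412 -0.082
  outer loop
   vertex 4.5 2.5 4.0
   vertex 4.0 1.5 3.5
   vertex 4.0 2.0 1.0
  endloop
 endfacet
 facet normal 0.137 -0.240 0.961
  outer loop
   vertex 4.5 2.5 4.0
   vertex 4.5 4.5 4.5
   vertex 1.0 0.5 4.0
  endloop
 endfacet
 facet normal 0.311 -0.545 0.778
  outer loop
   vertex 4.5 2.5 4.0
   vertex 1.0 0.5 4.0
   vertex 4.0 1.5 3.5
  endloop
 endfacet
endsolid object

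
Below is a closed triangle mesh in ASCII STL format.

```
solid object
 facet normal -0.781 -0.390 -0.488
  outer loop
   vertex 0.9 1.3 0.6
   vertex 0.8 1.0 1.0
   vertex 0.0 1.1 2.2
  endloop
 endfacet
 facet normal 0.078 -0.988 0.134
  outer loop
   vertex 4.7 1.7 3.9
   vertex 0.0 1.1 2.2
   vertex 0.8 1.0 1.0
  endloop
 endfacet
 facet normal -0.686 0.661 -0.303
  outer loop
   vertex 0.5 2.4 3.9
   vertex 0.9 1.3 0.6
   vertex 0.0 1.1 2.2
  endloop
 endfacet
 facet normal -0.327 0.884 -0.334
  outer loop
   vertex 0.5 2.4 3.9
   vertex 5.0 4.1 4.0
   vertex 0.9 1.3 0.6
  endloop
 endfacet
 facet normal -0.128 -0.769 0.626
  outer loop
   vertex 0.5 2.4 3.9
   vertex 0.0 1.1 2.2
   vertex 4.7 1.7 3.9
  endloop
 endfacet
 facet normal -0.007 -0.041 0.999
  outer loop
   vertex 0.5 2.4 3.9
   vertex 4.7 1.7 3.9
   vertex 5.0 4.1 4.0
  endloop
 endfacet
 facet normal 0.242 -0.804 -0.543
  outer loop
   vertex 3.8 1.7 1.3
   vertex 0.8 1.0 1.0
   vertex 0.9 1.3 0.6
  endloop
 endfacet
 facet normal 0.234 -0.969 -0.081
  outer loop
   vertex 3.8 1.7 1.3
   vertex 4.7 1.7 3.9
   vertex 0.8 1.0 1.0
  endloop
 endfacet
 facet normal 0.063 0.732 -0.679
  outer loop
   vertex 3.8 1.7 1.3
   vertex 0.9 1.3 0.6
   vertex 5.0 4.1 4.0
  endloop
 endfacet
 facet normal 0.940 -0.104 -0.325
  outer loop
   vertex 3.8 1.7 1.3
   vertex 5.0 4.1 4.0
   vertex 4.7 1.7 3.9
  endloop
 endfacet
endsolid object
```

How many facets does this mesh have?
10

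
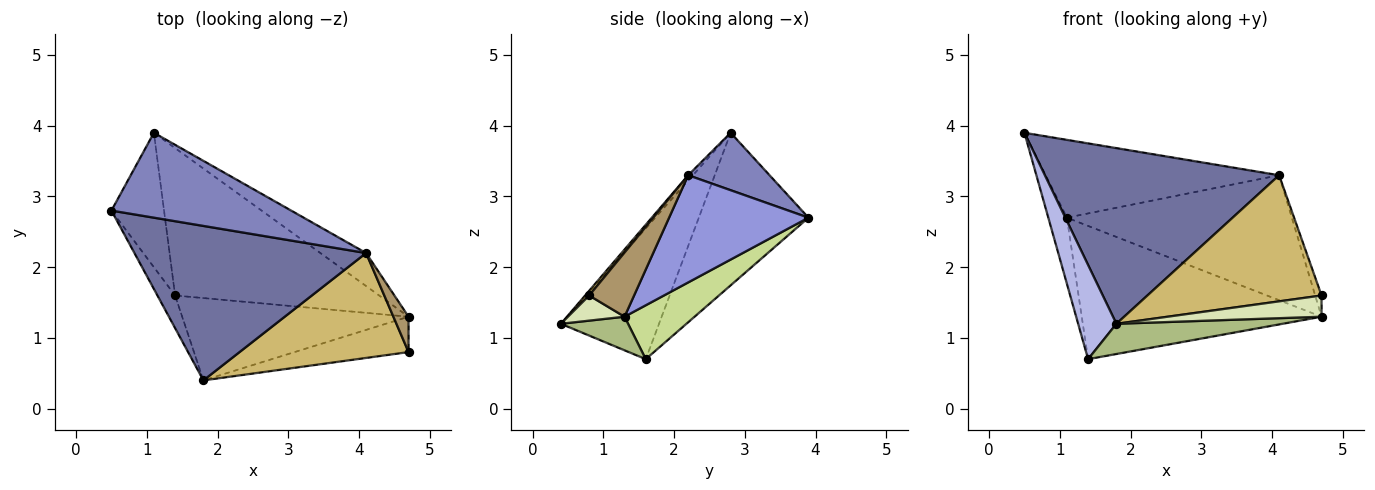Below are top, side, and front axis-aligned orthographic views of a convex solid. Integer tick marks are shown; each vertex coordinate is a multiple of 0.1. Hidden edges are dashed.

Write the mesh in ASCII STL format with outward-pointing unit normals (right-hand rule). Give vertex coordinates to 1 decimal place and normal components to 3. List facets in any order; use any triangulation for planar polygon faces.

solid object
 facet normal -0.015 -0.751 0.660
  outer loop
   vertex 4.1 2.2 3.3
   vertex 0.5 2.8 3.9
   vertex 1.8 0.4 1.2
  endloop
 endfacet
 facet normal 0.229 0.658 0.718
  outer loop
   vertex 4.1 2.2 3.3
   vertex 1.1 3.9 2.7
   vertex 0.5 2.8 3.9
  endloop
 endfacet
 facet normal 0.514 0.829 -0.219
  outer loop
   vertex 4.1 2.2 3.3
   vertex 4.7 1.3 1.3
   vertex 1.1 3.9 2.7
  endloop
 endfacet
 facet normal -0.924 -0.360 -0.125
  outer loop
   vertex 1.4 1.6 0.7
   vertex 1.8 0.4 1.2
   vertex 0.5 2.8 3.9
  endloop
 endfacet
 facet normal -0.934 0.158 -0.322
  outer loop
   vertex 1.4 1.6 0.7
   vertex 0.5 2.8 3.9
   vertex 1.1 3.9 2.7
  endloop
 endfacet
 facet normal 0.138 -0.341 -0.930
  outer loop
   vertex 1.4 1.6 0.7
   vertex 4.7 1.3 1.3
   vertex 1.8 0.4 1.2
  endloop
 endfacet
 facet normal 0.192 0.658 -0.728
  outer loop
   vertex 1.4 1.6 0.7
   vertex 1.1 3.9 2.7
   vertex 4.7 1.3 1.3
  endloop
 endfacet
 facet normal 0.186 -0.506 -0.843
  outer loop
   vertex 4.7 0.8 1.6
   vertex 1.8 0.4 1.2
   vertex 4.7 1.3 1.3
  endloop
 endfacet
 facet normal 0.964 0.137 0.228
  outer loop
   vertex 4.7 0.8 1.6
   vertex 4.7 1.3 1.3
   vertex 4.1 2.2 3.3
  endloop
 endfacet
 facet normal 0.018 -0.769 0.639
  outer loop
   vertex 4.7 0.8 1.6
   vertex 4.1 2.2 3.3
   vertex 1.8 0.4 1.2
  endloop
 endfacet
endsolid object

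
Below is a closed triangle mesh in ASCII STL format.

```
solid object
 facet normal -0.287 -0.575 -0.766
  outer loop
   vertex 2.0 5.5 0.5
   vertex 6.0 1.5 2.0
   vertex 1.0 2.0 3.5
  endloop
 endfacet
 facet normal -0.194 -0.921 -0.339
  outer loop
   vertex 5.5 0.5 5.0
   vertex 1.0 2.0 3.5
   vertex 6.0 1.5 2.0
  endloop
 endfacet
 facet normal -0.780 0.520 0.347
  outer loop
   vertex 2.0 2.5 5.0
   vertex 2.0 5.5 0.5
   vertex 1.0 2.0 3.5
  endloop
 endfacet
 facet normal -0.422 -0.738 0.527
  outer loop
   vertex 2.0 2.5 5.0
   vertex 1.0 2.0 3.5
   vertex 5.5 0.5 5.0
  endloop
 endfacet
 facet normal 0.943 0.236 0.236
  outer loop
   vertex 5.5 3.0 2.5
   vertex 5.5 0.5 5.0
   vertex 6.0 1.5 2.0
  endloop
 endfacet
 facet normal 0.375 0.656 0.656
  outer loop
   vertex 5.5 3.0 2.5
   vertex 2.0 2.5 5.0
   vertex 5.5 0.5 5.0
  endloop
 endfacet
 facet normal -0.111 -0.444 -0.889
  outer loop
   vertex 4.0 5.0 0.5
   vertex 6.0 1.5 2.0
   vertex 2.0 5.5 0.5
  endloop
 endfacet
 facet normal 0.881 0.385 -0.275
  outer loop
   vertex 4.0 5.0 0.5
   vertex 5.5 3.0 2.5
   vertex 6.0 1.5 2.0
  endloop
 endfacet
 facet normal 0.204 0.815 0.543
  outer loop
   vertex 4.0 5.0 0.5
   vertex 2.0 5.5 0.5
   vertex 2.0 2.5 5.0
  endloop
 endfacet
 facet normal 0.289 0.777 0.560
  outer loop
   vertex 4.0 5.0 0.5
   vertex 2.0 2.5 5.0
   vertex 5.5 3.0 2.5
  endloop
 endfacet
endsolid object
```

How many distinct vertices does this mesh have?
7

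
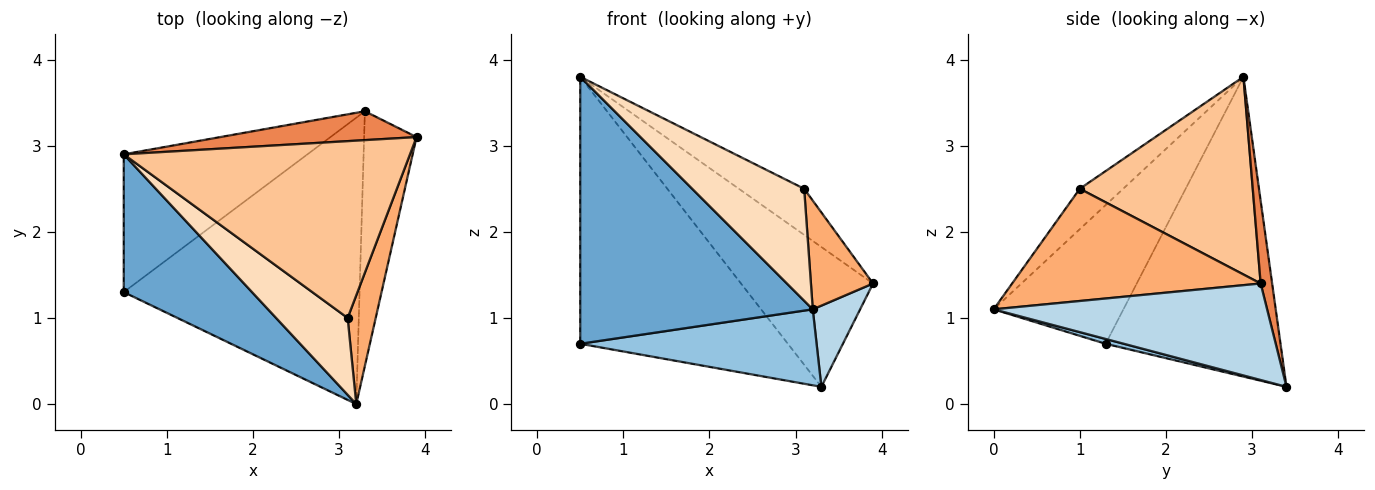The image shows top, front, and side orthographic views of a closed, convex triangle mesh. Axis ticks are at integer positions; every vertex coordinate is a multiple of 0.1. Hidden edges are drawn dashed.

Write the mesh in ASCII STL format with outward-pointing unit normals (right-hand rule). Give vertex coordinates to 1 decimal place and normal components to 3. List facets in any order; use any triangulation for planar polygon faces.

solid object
 facet normal -0.444 -0.796 0.411
  outer loop
   vertex 0.5 2.9 3.8
   vertex 0.5 1.3 0.7
   vertex 3.2 0.0 1.1
  endloop
 endfacet
 facet normal 0.020 -0.256 -0.966
  outer loop
   vertex 3.3 3.4 0.2
   vertex 3.2 0.0 1.1
   vertex 0.5 1.3 0.7
  endloop
 endfacet
 facet normal 0.869 -0.150 -0.472
  outer loop
   vertex 3.3 3.4 0.2
   vertex 3.9 3.1 1.4
   vertex 3.2 0.0 1.1
  endloop
 endfacet
 facet normal -0.599 0.711 -0.367
  outer loop
   vertex 3.3 3.4 0.2
   vertex 0.5 1.3 0.7
   vertex 0.5 2.9 3.8
  endloop
 endfacet
 facet normal 0.085 0.976 0.202
  outer loop
   vertex 3.3 3.4 0.2
   vertex 0.5 2.9 3.8
   vertex 3.9 3.1 1.4
  endloop
 endfacet
 facet normal 0.943 -0.236 0.236
  outer loop
   vertex 3.1 1.0 2.5
   vertex 3.2 0.0 1.1
   vertex 3.9 3.1 1.4
  endloop
 endfacet
 facet normal 0.556 0.210 0.805
  outer loop
   vertex 3.1 1.0 2.5
   vertex 3.9 3.1 1.4
   vertex 0.5 2.9 3.8
  endloop
 endfacet
 facet normal -0.304 -0.785 0.539
  outer loop
   vertex 3.1 1.0 2.5
   vertex 0.5 2.9 3.8
   vertex 3.2 0.0 1.1
  endloop
 endfacet
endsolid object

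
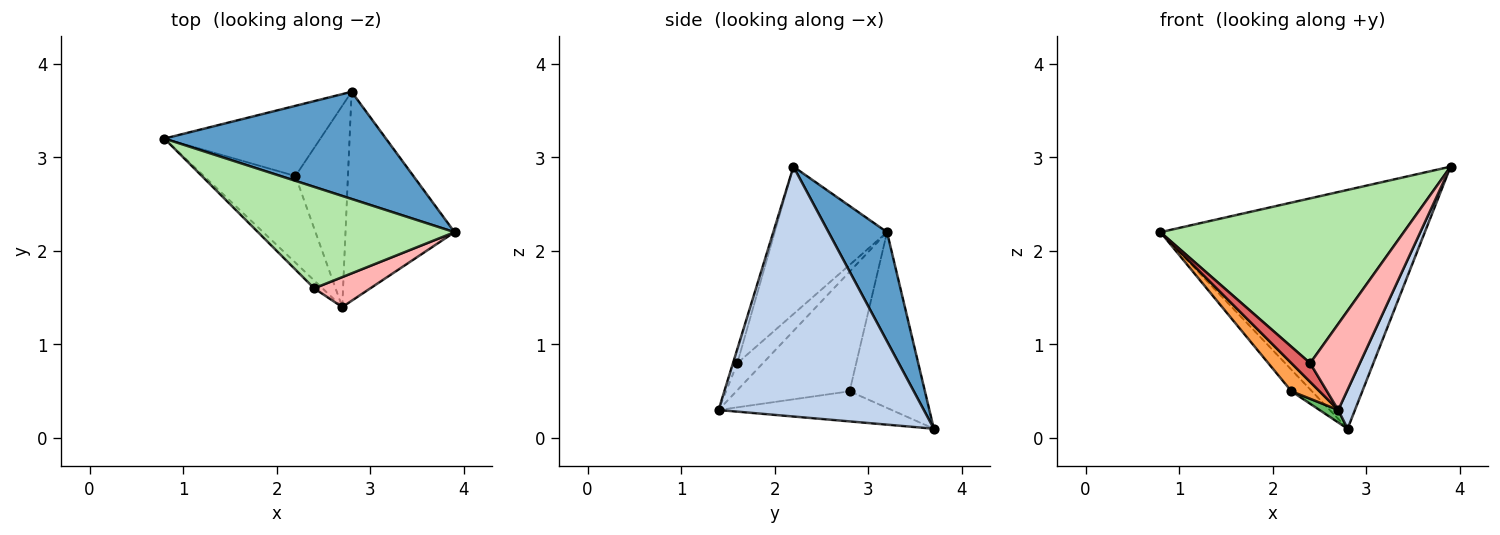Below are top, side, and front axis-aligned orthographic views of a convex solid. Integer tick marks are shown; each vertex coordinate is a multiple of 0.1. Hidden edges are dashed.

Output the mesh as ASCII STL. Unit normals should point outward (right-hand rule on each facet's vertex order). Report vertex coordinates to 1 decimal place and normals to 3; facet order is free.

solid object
 facet normal 0.198 0.894 0.401
  outer loop
   vertex 2.8 3.7 0.1
   vertex 0.8 3.2 2.2
   vertex 3.9 2.2 2.9
  endloop
 endfacet
 facet normal 0.914 -0.074 -0.399
  outer loop
   vertex 2.8 3.7 0.1
   vertex 3.9 2.2 2.9
   vertex 2.7 1.4 0.3
  endloop
 endfacet
 facet normal -0.779 -0.193 -0.596
  outer loop
   vertex 2.2 2.8 0.5
   vertex 2.7 1.4 0.3
   vertex 0.8 3.2 2.2
  endloop
 endfacet
 facet normal -0.733 0.199 -0.650
  outer loop
   vertex 2.2 2.8 0.5
   vertex 0.8 3.2 2.2
   vertex 2.8 3.7 0.1
  endloop
 endfacet
 facet normal -0.497 -0.054 -0.866
  outer loop
   vertex 2.2 2.8 0.5
   vertex 2.8 3.7 0.1
   vertex 2.7 1.4 0.3
  endloop
 endfacet
 facet normal -0.366 -0.793 0.488
  outer loop
   vertex 2.4 1.6 0.8
   vertex 3.9 2.2 2.9
   vertex 0.8 3.2 2.2
  endloop
 endfacet
 facet normal -0.784 -0.573 -0.241
  outer loop
   vertex 2.4 1.6 0.8
   vertex 0.8 3.2 2.2
   vertex 2.7 1.4 0.3
  endloop
 endfacet
 facet normal -0.082 -0.941 0.327
  outer loop
   vertex 2.4 1.6 0.8
   vertex 2.7 1.4 0.3
   vertex 3.9 2.2 2.9
  endloop
 endfacet
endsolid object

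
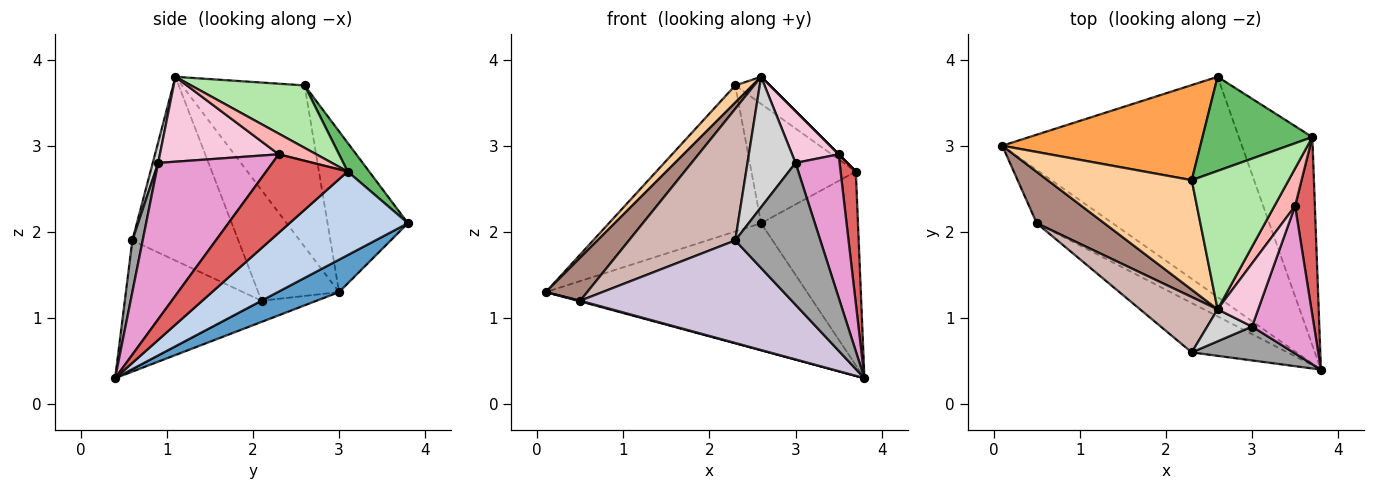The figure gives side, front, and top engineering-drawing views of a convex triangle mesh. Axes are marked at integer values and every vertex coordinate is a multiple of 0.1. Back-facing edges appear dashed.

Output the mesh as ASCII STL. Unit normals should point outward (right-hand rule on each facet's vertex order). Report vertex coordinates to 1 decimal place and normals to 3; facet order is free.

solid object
 facet normal 0.116 0.496 -0.860
  outer loop
   vertex 2.6 3.8 2.1
   vertex 3.8 0.4 0.3
   vertex 0.1 3.0 1.3
  endloop
 endfacet
 facet normal 0.640 0.524 -0.562
  outer loop
   vertex 3.7 3.1 2.7
   vertex 3.8 0.4 0.3
   vertex 2.6 3.8 2.1
  endloop
 endfacet
 facet normal -0.405 0.766 0.499
  outer loop
   vertex 2.3 2.6 3.7
   vertex 2.6 3.8 2.1
   vertex 0.1 3.0 1.3
  endloop
 endfacet
 facet normal -0.742 -0.104 0.663
  outer loop
   vertex 2.3 2.6 3.7
   vertex 0.1 3.0 1.3
   vertex 2.6 1.1 3.8
  endloop
 endfacet
 facet normal 0.160 0.775 0.611
  outer loop
   vertex 2.3 2.6 3.7
   vertex 3.7 3.1 2.7
   vertex 2.6 3.8 2.1
  endloop
 endfacet
 facet normal 0.535 0.162 0.829
  outer loop
   vertex 2.3 2.6 3.7
   vertex 2.6 1.1 3.8
   vertex 3.7 3.1 2.7
  endloop
 endfacet
 facet normal 0.954 -0.178 0.240
  outer loop
   vertex 3.5 2.3 2.9
   vertex 3.8 0.4 0.3
   vertex 3.7 3.1 2.7
  endloop
 endfacet
 facet normal 0.707 0.000 0.707
  outer loop
   vertex 3.5 2.3 2.9
   vertex 3.7 3.1 2.7
   vertex 2.6 1.1 3.8
  endloop
 endfacet
 facet normal -0.269 -0.013 -0.963
  outer loop
   vertex 0.5 2.1 1.2
   vertex 0.1 3.0 1.3
   vertex 3.8 0.4 0.3
  endloop
 endfacet
 facet normal -0.503 -0.779 -0.375
  outer loop
   vertex 0.5 2.1 1.2
   vertex 3.8 0.4 0.3
   vertex 2.3 0.6 1.9
  endloop
 endfacet
 facet normal -0.782 -0.401 0.478
  outer loop
   vertex 0.5 2.1 1.2
   vertex 2.6 1.1 3.8
   vertex 0.1 3.0 1.3
  endloop
 endfacet
 facet normal -0.677 -0.679 0.285
  outer loop
   vertex 0.5 2.1 1.2
   vertex 2.3 0.6 1.9
   vertex 2.6 1.1 3.8
  endloop
 endfacet
 facet normal 0.875 -0.337 0.347
  outer loop
   vertex 3.0 0.9 2.8
   vertex 3.8 0.4 0.3
   vertex 3.5 2.3 2.9
  endloop
 endfacet
 facet normal 0.851 -0.333 0.407
  outer loop
   vertex 3.0 0.9 2.8
   vertex 3.5 2.3 2.9
   vertex 2.6 1.1 3.8
  endloop
 endfacet
 facet normal 0.117 -0.966 0.231
  outer loop
   vertex 3.0 0.9 2.8
   vertex 2.3 0.6 1.9
   vertex 3.8 0.4 0.3
  endloop
 endfacet
 facet normal 0.109 -0.965 0.237
  outer loop
   vertex 3.0 0.9 2.8
   vertex 2.6 1.1 3.8
   vertex 2.3 0.6 1.9
  endloop
 endfacet
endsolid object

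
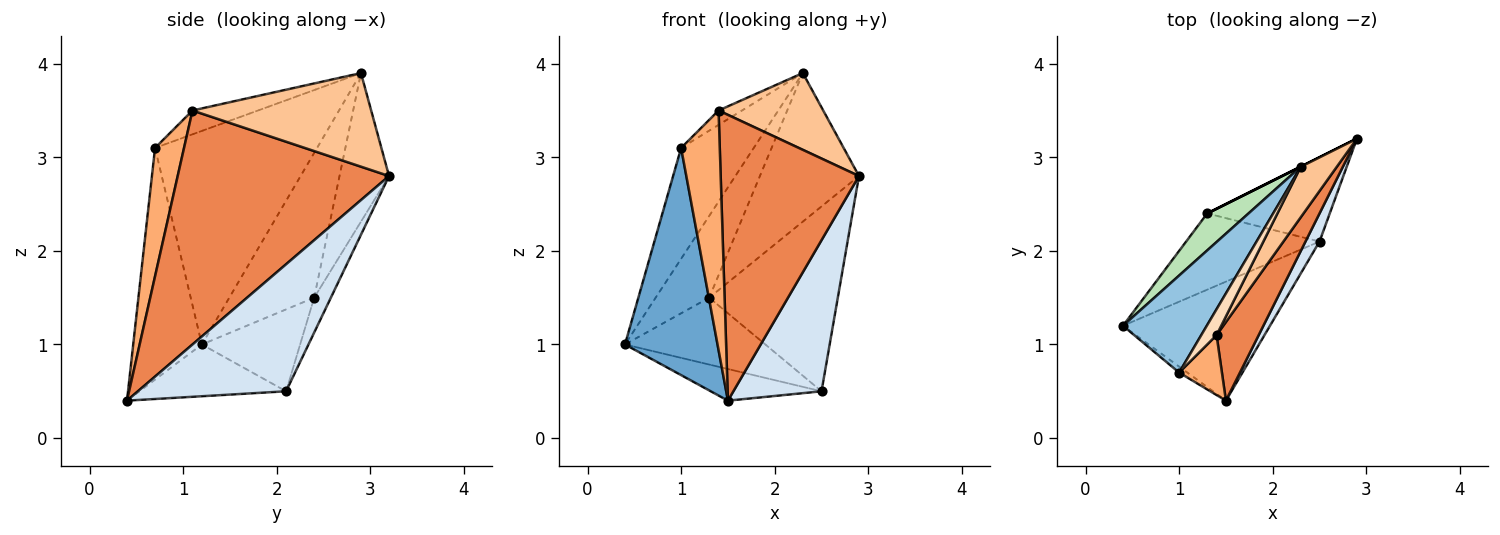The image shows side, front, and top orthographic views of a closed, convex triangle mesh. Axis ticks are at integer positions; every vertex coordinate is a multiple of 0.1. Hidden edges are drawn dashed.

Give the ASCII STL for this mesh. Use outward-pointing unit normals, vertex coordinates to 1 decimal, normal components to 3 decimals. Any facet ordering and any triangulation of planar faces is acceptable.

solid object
 facet normal -0.596 -0.803 -0.021
  outer loop
   vertex 1.0 0.7 3.1
   vertex 0.4 1.2 1.0
   vertex 1.5 0.4 0.4
  endloop
 endfacet
 facet normal -0.859 0.385 0.337
  outer loop
   vertex 1.0 0.7 3.1
   vertex 2.3 2.9 3.9
   vertex 0.4 1.2 1.0
  endloop
 endfacet
 facet normal -0.322 0.243 -0.915
  outer loop
   vertex 2.5 2.1 0.5
   vertex 1.5 0.4 0.4
   vertex 0.4 1.2 1.0
  endloop
 endfacet
 facet normal 0.856 -0.509 0.095
  outer loop
   vertex 2.5 2.1 0.5
   vertex 2.9 3.2 2.8
   vertex 1.5 0.4 0.4
  endloop
 endfacet
 facet normal 0.827 -0.541 0.149
  outer loop
   vertex 1.4 1.1 3.5
   vertex 1.5 0.4 0.4
   vertex 2.9 3.2 2.8
  endloop
 endfacet
 facet normal 0.588 -0.784 0.196
  outer loop
   vertex 1.4 1.1 3.5
   vertex 1.0 0.7 3.1
   vertex 1.5 0.4 0.4
  endloop
 endfacet
 facet normal 0.819 -0.480 0.316
  outer loop
   vertex 1.4 1.1 3.5
   vertex 2.9 3.2 2.8
   vertex 2.3 2.9 3.9
  endloop
 endfacet
 facet normal -0.806 0.288 0.518
  outer loop
   vertex 1.4 1.1 3.5
   vertex 2.3 2.9 3.9
   vertex 1.0 0.7 3.1
  endloop
 endfacet
 facet normal -0.419 0.599 -0.683
  outer loop
   vertex 1.3 2.4 1.5
   vertex 2.5 2.1 0.5
   vertex 0.4 1.2 1.0
  endloop
 endfacet
 facet normal -0.117 0.904 -0.412
  outer loop
   vertex 1.3 2.4 1.5
   vertex 2.9 3.2 2.8
   vertex 2.5 2.1 0.5
  endloop
 endfacet
 facet normal -0.822 0.519 0.234
  outer loop
   vertex 1.3 2.4 1.5
   vertex 0.4 1.2 1.0
   vertex 2.3 2.9 3.9
  endloop
 endfacet
 facet normal -0.447 0.894 0.000
  outer loop
   vertex 1.3 2.4 1.5
   vertex 2.3 2.9 3.9
   vertex 2.9 3.2 2.8
  endloop
 endfacet
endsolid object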